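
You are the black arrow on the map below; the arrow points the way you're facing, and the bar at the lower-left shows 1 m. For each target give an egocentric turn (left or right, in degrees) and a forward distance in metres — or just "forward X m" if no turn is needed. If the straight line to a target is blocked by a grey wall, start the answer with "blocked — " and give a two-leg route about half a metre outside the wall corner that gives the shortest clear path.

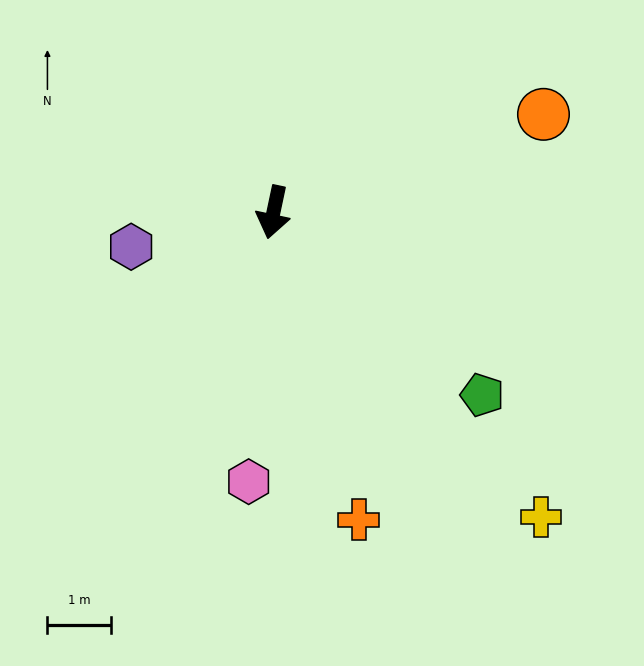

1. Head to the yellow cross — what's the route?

turn left 53°, forward 6.4 m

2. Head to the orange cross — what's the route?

turn left 27°, forward 5.0 m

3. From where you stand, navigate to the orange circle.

turn left 122°, forward 4.5 m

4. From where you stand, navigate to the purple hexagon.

turn right 64°, forward 2.3 m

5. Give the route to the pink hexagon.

turn left 7°, forward 4.3 m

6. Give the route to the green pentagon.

turn left 61°, forward 4.4 m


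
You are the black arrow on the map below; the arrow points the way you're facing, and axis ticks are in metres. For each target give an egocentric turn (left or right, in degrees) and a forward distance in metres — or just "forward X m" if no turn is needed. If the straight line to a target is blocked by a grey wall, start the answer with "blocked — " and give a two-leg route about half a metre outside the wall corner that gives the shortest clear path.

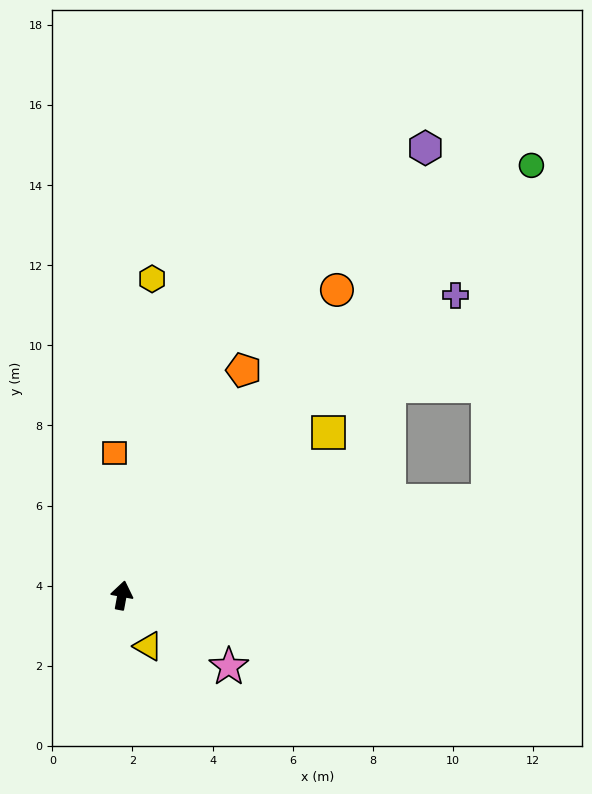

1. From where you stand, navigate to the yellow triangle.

turn right 142°, forward 1.4 m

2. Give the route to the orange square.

turn left 14°, forward 3.6 m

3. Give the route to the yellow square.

turn right 41°, forward 6.6 m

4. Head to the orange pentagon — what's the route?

turn right 18°, forward 6.4 m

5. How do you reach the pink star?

turn right 113°, forward 3.2 m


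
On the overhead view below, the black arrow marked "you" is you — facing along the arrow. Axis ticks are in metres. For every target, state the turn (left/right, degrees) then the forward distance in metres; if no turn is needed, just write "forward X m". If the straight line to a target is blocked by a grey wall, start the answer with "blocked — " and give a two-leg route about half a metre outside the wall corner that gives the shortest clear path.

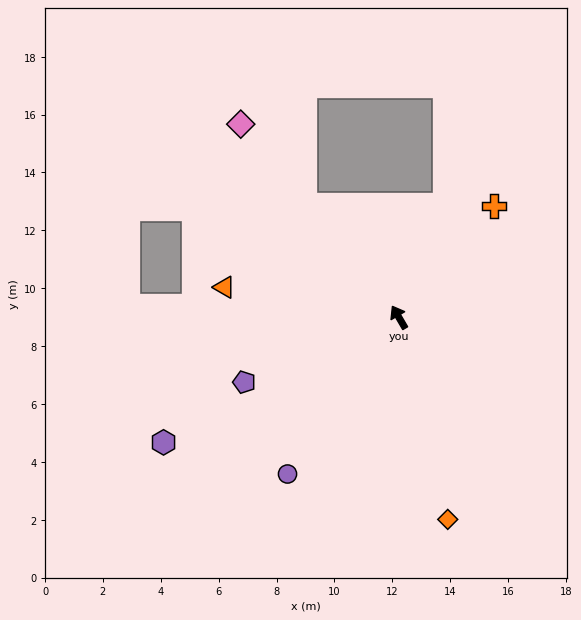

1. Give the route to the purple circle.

turn left 114°, forward 6.6 m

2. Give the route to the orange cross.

turn right 71°, forward 5.1 m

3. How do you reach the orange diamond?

turn left 163°, forward 7.2 m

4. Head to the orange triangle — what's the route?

turn left 50°, forward 6.1 m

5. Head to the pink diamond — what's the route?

turn left 9°, forward 8.6 m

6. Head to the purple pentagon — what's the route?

turn left 82°, forward 5.8 m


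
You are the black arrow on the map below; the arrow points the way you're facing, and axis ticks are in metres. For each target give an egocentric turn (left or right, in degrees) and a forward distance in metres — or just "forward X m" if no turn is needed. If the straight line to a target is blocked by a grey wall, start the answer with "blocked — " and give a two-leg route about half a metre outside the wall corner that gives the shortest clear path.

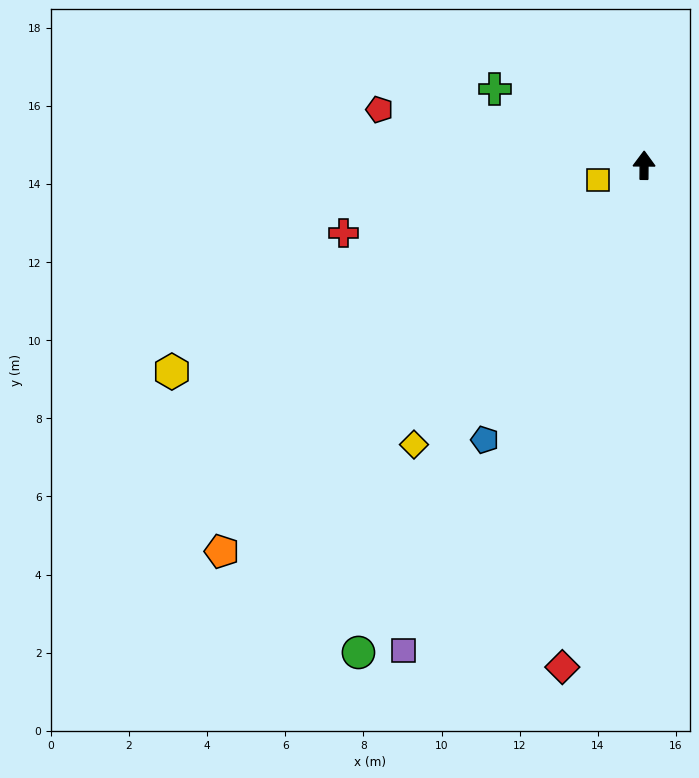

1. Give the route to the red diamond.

turn left 171°, forward 13.0 m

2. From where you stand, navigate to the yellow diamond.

turn left 141°, forward 9.3 m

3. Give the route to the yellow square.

turn left 108°, forward 1.2 m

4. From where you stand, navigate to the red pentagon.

turn left 79°, forward 6.9 m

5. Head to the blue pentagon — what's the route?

turn left 150°, forward 8.1 m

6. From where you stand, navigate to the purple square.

turn left 154°, forward 13.9 m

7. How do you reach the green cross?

turn left 63°, forward 4.3 m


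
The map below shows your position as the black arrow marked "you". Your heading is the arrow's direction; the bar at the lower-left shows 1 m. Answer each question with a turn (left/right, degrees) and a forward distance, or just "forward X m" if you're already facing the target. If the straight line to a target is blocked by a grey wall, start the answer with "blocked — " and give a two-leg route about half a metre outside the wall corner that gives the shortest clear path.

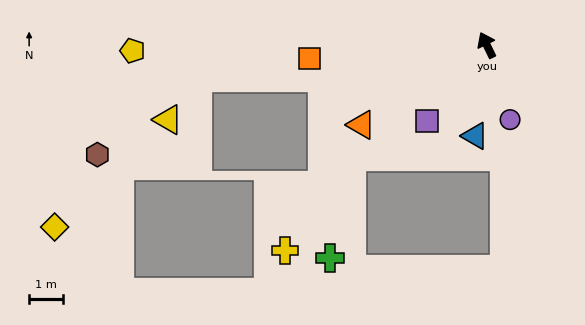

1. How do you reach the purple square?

turn left 116°, forward 2.9 m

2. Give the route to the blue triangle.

turn left 147°, forward 2.7 m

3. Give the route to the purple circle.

turn left 171°, forward 2.3 m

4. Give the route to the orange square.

turn left 68°, forward 5.3 m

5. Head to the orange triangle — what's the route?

turn left 97°, forward 4.5 m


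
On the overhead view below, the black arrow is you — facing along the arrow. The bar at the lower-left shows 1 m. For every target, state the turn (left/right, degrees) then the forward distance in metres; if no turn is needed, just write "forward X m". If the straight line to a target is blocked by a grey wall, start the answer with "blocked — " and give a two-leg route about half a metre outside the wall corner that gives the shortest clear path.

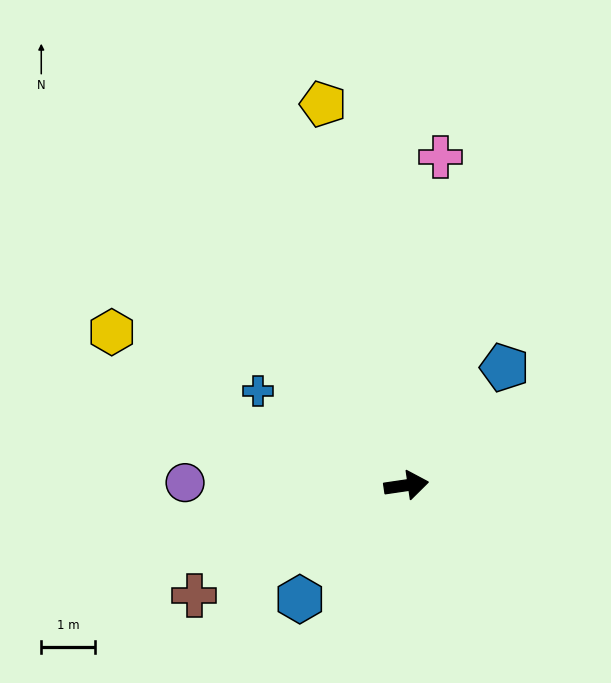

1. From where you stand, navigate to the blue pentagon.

turn left 42°, forward 2.9 m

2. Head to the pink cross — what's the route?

turn left 76°, forward 6.2 m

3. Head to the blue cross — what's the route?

turn left 139°, forward 3.3 m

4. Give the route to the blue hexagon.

turn right 141°, forward 2.9 m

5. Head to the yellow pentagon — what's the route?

turn left 94°, forward 7.3 m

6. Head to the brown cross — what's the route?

turn right 161°, forward 4.5 m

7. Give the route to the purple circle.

turn left 171°, forward 4.2 m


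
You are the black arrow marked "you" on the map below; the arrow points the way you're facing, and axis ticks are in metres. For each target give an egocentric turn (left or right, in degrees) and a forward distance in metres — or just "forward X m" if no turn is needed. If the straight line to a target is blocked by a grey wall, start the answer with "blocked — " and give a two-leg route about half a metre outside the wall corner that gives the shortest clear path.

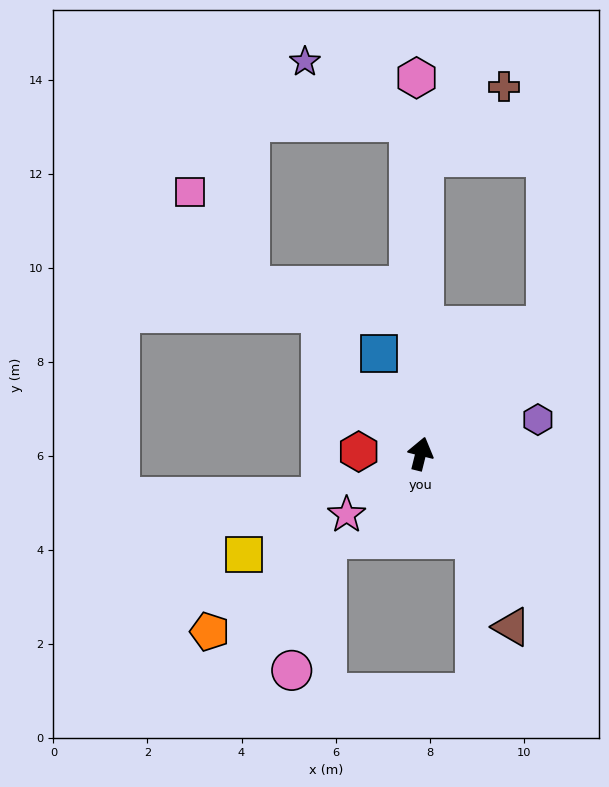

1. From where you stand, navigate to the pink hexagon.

turn left 15°, forward 8.0 m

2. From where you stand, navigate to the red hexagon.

turn left 102°, forward 1.3 m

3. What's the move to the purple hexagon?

turn right 60°, forward 2.6 m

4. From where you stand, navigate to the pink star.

turn left 143°, forward 2.0 m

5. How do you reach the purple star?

blocked — turn left 16°, forward 7.1 m, then turn left 58°, forward 2.6 m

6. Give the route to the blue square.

turn left 37°, forward 2.3 m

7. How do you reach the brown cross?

blocked — turn left 13°, forward 6.3 m, then turn right 48°, forward 2.3 m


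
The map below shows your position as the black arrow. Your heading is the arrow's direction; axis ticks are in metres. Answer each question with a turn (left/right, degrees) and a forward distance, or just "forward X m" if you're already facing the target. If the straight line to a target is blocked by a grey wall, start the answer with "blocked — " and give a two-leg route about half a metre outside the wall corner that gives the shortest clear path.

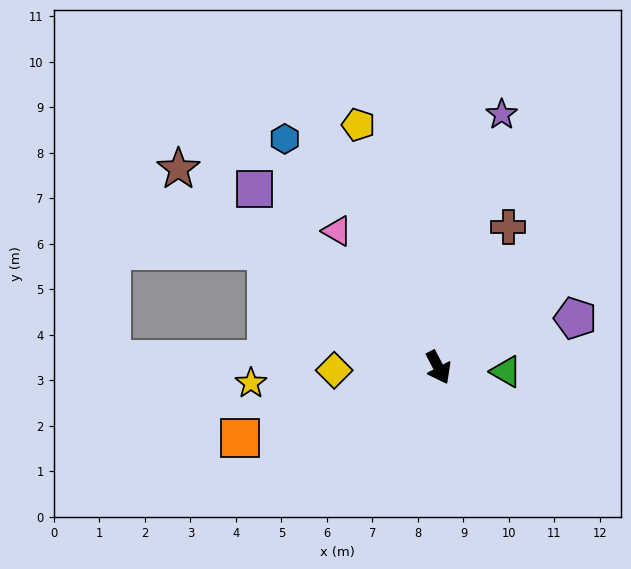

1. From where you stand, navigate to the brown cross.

turn left 126°, forward 3.4 m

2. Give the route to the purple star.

turn left 138°, forward 5.7 m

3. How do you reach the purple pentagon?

turn left 82°, forward 3.2 m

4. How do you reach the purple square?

turn right 162°, forward 5.6 m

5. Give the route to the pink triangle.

turn right 171°, forward 3.7 m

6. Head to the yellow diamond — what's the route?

turn right 116°, forward 2.3 m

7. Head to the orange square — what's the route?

turn right 98°, forward 4.6 m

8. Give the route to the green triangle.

turn left 59°, forward 1.5 m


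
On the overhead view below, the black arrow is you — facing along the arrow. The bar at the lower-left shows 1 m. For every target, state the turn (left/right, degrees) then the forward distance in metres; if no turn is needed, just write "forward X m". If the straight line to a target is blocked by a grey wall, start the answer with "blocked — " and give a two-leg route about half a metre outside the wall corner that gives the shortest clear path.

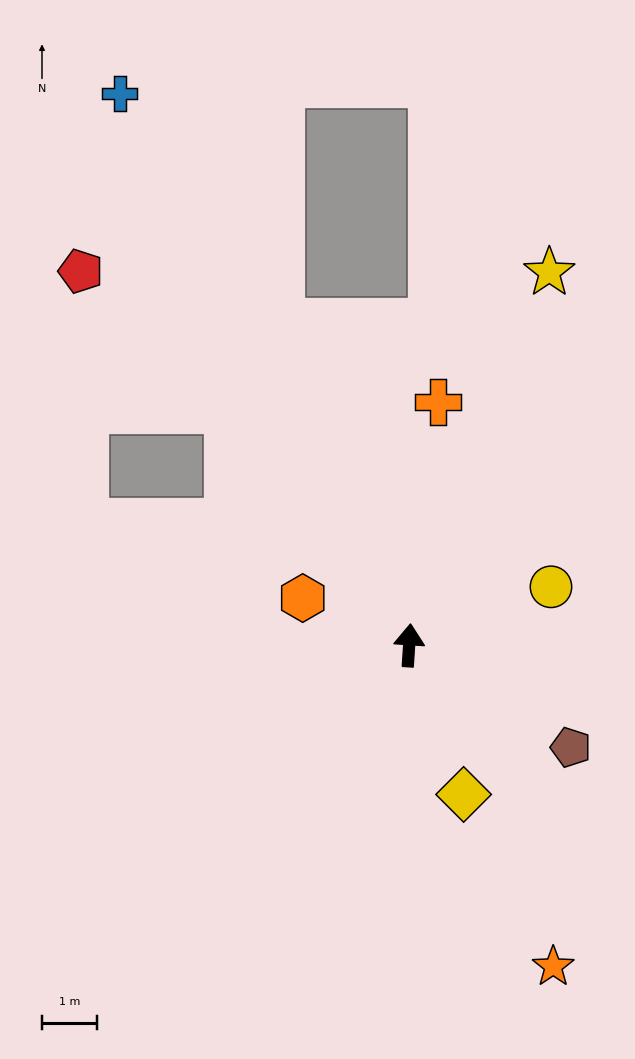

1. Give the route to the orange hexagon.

turn left 70°, forward 2.1 m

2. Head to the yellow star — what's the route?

turn right 17°, forward 7.2 m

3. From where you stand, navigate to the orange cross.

turn right 3°, forward 4.4 m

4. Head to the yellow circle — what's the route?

turn right 64°, forward 2.8 m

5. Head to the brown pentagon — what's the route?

turn right 119°, forward 3.5 m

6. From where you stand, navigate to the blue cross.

turn left 31°, forward 11.3 m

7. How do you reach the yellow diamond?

turn right 156°, forward 2.9 m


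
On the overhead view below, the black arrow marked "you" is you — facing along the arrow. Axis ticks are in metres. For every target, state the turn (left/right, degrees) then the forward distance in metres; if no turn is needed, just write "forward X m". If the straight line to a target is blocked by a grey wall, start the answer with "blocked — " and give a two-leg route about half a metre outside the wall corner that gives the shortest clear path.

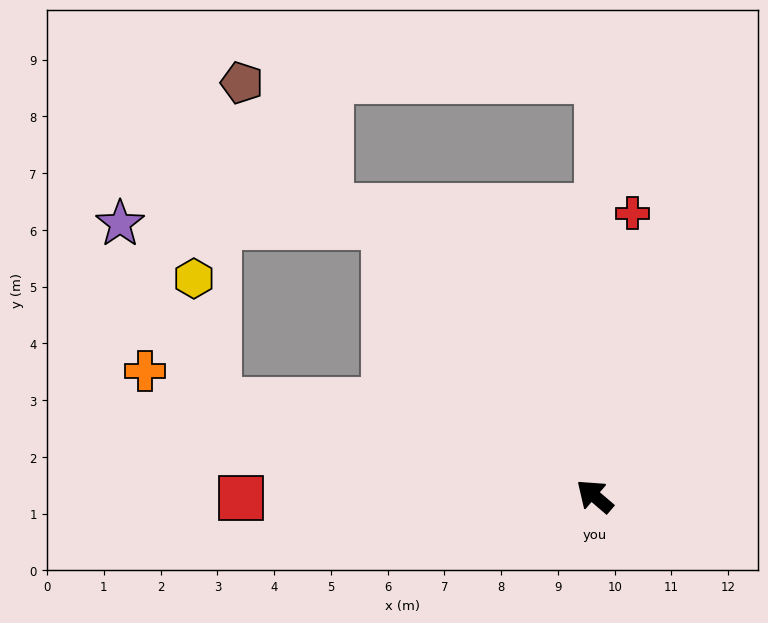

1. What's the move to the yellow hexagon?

blocked — turn left 26°, forward 6.8 m, then turn right 65°, forward 2.2 m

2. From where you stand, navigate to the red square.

turn left 41°, forward 6.2 m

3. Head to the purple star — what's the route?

blocked — turn left 26°, forward 6.8 m, then turn right 47°, forward 3.6 m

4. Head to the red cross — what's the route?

turn right 57°, forward 5.0 m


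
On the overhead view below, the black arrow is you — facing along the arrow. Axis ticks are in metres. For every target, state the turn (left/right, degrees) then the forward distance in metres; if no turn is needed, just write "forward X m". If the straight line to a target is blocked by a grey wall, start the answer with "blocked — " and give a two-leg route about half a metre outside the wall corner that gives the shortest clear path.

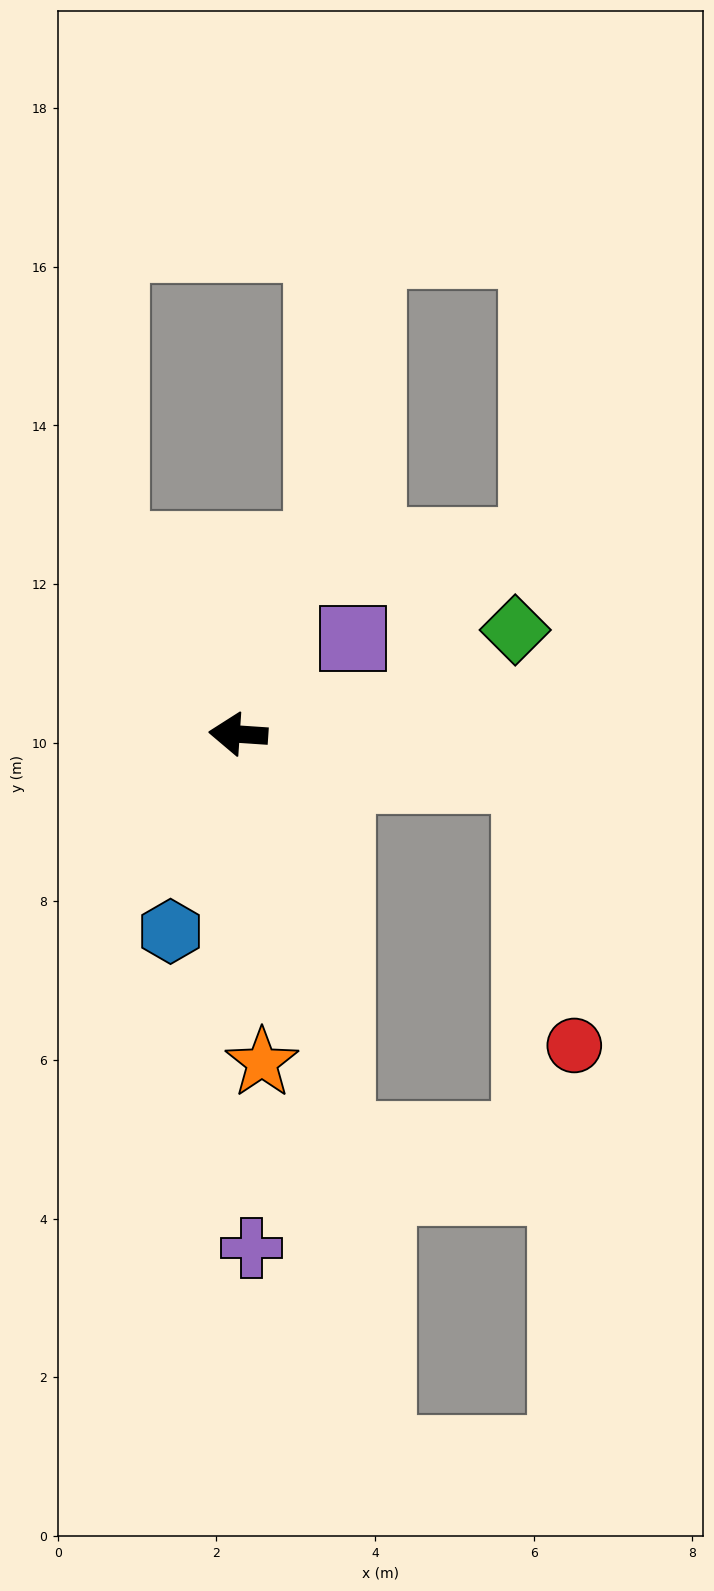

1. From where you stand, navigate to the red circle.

blocked — turn left 175°, forward 3.7 m, then turn right 71°, forward 3.4 m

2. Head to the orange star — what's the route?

turn left 98°, forward 4.2 m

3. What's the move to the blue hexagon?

turn left 75°, forward 2.6 m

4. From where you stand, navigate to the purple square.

turn right 136°, forward 1.9 m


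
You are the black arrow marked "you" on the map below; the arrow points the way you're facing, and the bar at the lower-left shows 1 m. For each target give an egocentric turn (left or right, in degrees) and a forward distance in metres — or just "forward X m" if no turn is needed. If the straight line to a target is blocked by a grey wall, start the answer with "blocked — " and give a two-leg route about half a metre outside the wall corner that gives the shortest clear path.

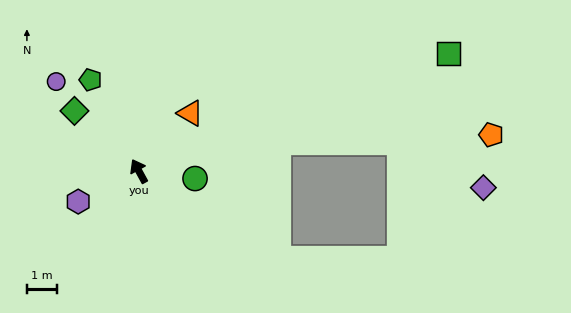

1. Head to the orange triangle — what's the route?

turn right 70°, forward 2.6 m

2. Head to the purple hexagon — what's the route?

turn left 88°, forward 2.3 m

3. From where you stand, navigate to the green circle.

turn right 126°, forward 1.9 m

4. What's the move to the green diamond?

turn left 18°, forward 3.0 m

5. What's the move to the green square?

turn right 98°, forward 11.1 m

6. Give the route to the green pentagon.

forward 3.5 m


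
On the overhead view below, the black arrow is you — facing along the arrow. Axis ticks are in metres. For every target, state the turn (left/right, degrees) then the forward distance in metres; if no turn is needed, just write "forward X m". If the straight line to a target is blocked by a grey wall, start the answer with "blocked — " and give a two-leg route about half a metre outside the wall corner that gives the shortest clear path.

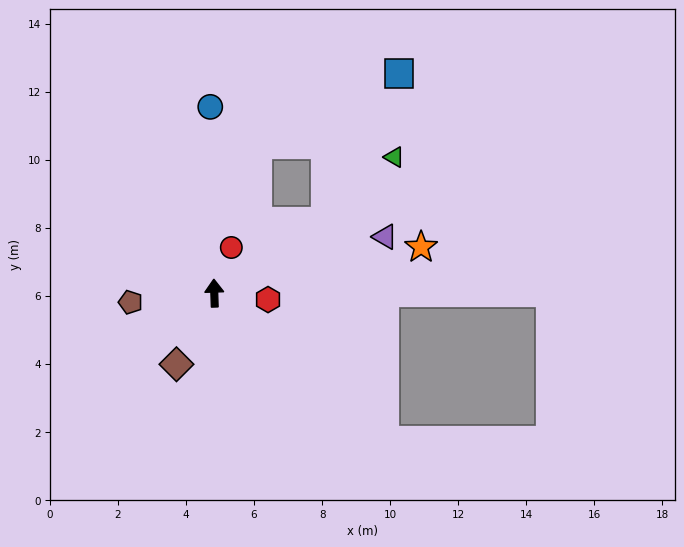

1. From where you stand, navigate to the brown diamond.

turn left 150°, forward 2.4 m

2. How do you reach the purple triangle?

turn right 74°, forward 5.3 m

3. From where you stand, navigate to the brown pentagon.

turn left 94°, forward 2.5 m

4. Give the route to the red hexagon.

turn right 99°, forward 1.6 m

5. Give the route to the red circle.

turn right 22°, forward 1.4 m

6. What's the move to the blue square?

blocked — turn right 59°, forward 3.9 m, then turn left 31°, forward 4.8 m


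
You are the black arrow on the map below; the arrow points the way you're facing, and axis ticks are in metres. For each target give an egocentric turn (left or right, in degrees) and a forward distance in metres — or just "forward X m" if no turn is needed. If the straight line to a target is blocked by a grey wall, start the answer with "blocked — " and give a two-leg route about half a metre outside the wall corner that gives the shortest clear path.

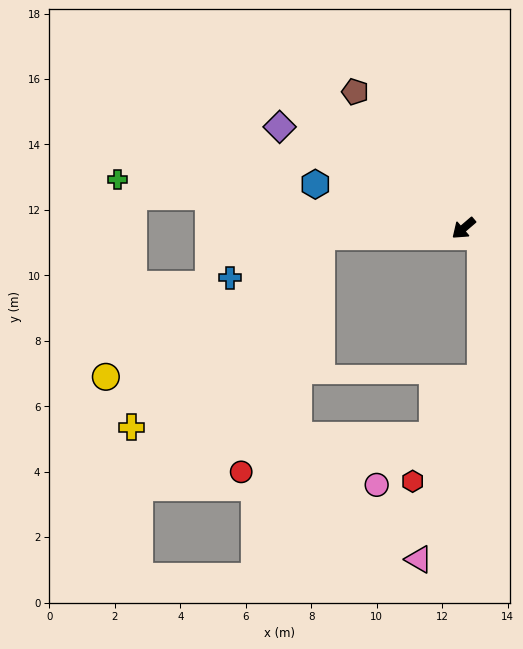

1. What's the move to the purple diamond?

turn right 69°, forward 6.4 m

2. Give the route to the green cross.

turn right 49°, forward 10.7 m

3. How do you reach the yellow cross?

blocked — turn right 37°, forward 4.3 m, then turn left 41°, forward 8.2 m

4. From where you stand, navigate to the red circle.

blocked — turn right 37°, forward 4.3 m, then turn left 67°, forward 7.6 m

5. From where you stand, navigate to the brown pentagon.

turn right 92°, forward 5.3 m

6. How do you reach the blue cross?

blocked — turn right 37°, forward 4.3 m, then turn left 21°, forward 3.1 m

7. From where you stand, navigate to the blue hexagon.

turn right 57°, forward 4.7 m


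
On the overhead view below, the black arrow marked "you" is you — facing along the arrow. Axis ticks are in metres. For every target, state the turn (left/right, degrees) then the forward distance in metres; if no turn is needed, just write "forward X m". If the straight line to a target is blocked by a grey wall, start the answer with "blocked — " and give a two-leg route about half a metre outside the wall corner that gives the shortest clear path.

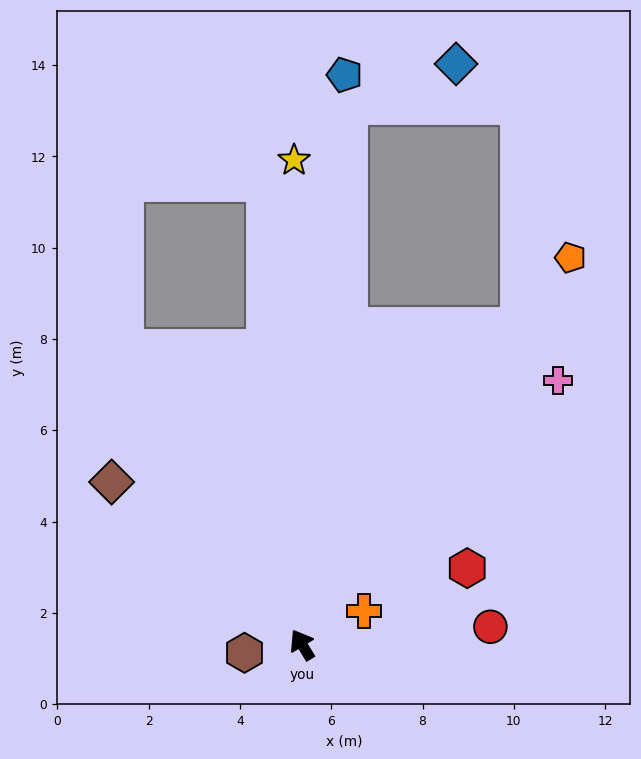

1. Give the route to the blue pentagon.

turn right 36°, forward 12.5 m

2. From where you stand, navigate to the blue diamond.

blocked — turn right 36°, forward 11.9 m, then turn right 64°, forward 2.5 m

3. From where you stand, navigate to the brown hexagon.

turn left 67°, forward 1.3 m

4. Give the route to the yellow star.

turn right 30°, forward 10.6 m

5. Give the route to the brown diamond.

turn left 18°, forward 5.5 m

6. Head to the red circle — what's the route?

turn right 116°, forward 4.1 m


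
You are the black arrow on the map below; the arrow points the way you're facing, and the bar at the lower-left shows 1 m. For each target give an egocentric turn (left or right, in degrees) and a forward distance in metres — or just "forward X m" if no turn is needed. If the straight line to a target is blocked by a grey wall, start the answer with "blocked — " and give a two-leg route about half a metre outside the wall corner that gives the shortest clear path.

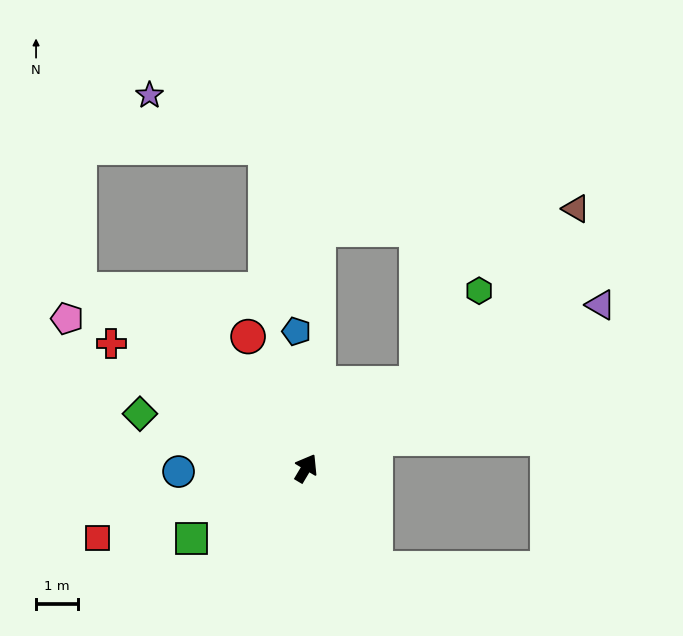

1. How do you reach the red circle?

turn left 55°, forward 3.4 m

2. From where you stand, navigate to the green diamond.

turn left 103°, forward 4.1 m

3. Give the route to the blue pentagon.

turn left 35°, forward 3.2 m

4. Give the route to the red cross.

turn left 88°, forward 5.4 m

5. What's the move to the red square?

turn left 139°, forward 5.2 m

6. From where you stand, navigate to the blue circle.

turn left 122°, forward 3.0 m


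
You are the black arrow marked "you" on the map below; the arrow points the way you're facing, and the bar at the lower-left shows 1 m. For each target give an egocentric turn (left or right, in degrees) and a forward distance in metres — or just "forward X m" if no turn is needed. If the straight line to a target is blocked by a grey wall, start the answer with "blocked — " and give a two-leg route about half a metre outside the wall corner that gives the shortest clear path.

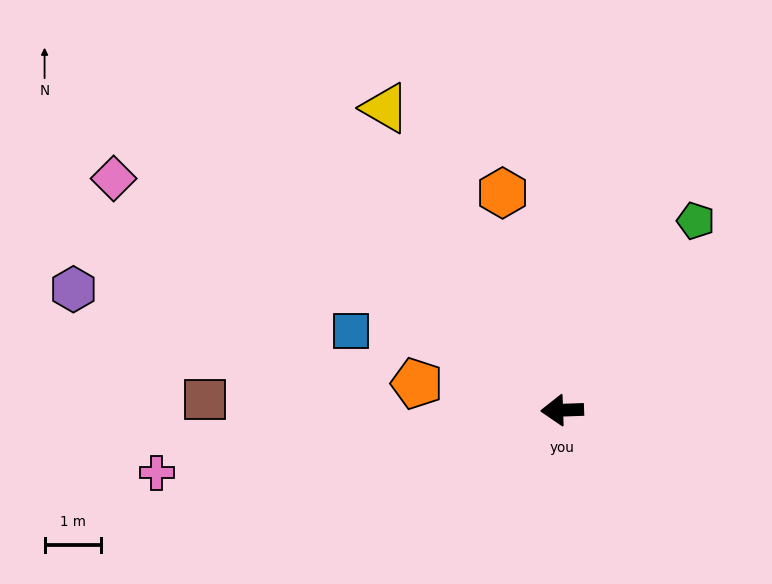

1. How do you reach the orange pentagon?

turn right 12°, forward 2.6 m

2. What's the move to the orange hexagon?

turn right 77°, forward 4.0 m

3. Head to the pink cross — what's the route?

turn left 7°, forward 7.3 m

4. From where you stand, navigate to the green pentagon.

turn right 127°, forward 4.1 m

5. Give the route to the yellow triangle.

turn right 62°, forward 6.2 m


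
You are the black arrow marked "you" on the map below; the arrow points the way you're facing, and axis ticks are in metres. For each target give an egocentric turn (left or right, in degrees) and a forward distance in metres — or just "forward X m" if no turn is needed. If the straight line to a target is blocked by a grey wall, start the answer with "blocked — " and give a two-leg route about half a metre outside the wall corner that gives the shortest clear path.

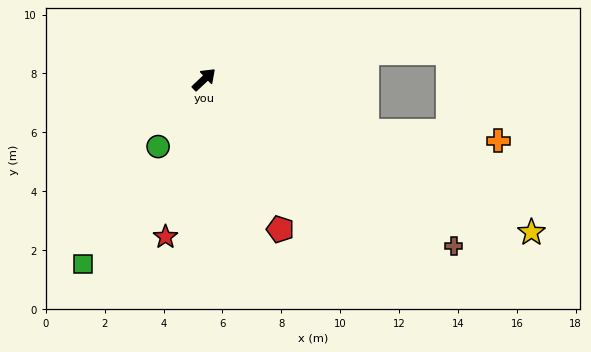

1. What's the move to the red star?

turn right 147°, forward 5.5 m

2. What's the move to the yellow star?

turn right 68°, forward 12.3 m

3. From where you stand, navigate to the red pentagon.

turn right 106°, forward 5.7 m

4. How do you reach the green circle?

turn right 168°, forward 2.8 m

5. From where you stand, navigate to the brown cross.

turn right 77°, forward 10.2 m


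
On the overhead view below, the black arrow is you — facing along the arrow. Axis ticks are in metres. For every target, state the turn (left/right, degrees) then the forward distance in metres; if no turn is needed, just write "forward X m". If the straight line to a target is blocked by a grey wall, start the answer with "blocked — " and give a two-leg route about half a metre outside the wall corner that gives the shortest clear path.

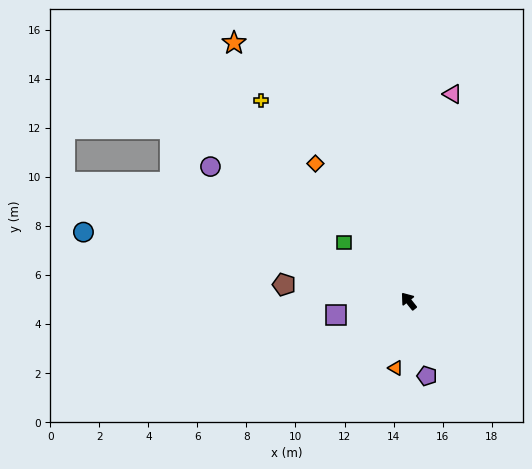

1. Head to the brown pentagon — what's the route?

turn left 44°, forward 5.1 m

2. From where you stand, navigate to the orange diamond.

turn right 4°, forward 6.8 m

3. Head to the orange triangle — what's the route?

turn left 130°, forward 2.8 m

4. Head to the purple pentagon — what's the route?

turn left 155°, forward 3.1 m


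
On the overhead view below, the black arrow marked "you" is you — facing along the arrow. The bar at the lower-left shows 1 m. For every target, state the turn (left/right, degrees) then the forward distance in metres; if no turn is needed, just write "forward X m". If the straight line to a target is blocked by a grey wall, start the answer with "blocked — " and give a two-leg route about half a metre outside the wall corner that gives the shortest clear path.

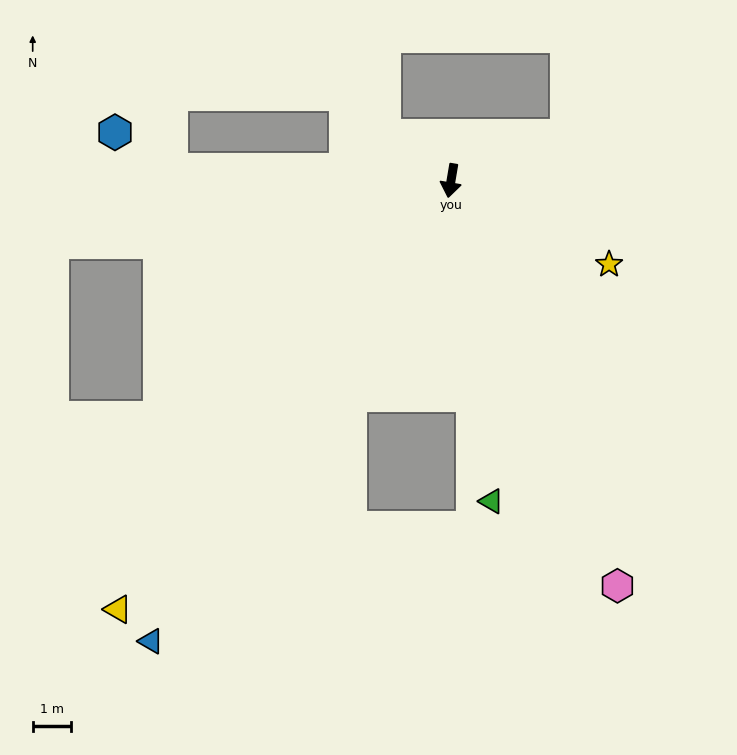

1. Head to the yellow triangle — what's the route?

turn right 28°, forward 14.3 m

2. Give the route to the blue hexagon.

blocked — turn right 83°, forward 7.4 m, then turn right 30°, forward 1.8 m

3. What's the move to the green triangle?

turn left 17°, forward 8.5 m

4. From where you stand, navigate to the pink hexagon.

turn left 32°, forward 11.6 m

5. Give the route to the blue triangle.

turn right 24°, forward 14.5 m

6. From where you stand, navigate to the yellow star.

turn left 72°, forward 4.7 m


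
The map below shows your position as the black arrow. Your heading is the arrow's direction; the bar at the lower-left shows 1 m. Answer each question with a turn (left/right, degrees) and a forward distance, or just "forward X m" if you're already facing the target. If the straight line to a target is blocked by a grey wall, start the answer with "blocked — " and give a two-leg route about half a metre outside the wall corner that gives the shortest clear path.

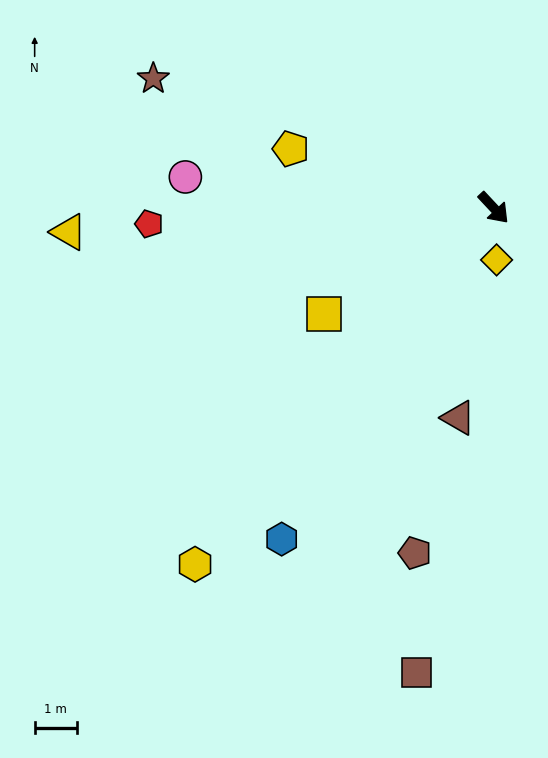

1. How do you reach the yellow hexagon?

turn right 83°, forward 11.1 m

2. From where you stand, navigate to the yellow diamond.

turn right 40°, forward 1.2 m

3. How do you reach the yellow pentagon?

turn right 149°, forward 5.0 m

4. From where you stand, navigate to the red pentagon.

turn right 130°, forward 8.2 m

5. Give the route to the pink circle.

turn right 139°, forward 7.4 m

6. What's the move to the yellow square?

turn right 101°, forward 4.8 m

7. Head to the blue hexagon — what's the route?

turn right 76°, forward 9.4 m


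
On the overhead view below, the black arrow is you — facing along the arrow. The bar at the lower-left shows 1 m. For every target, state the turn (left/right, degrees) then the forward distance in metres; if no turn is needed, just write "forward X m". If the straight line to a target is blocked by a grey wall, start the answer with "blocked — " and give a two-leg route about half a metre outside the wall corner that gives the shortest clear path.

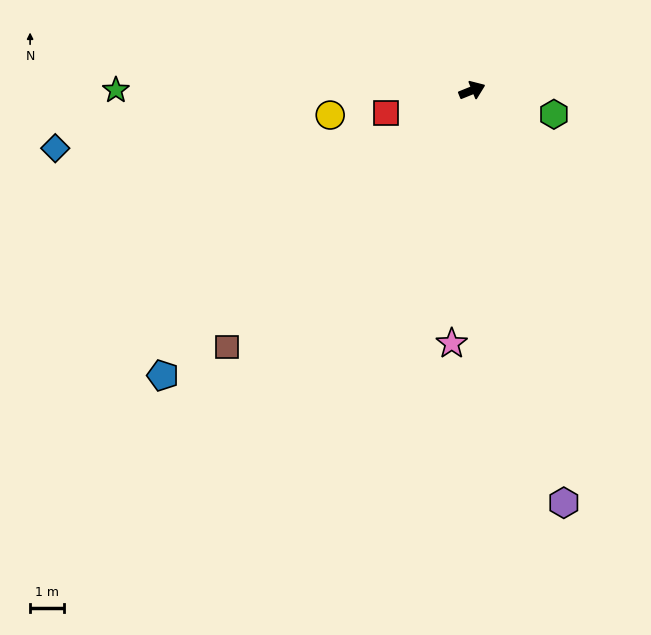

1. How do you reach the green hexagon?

turn right 38°, forward 2.5 m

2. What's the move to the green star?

turn left 158°, forward 10.6 m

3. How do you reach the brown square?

turn right 156°, forward 10.6 m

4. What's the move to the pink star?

turn right 117°, forward 7.6 m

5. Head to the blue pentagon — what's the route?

turn right 159°, forward 12.5 m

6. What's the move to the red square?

turn left 173°, forward 2.7 m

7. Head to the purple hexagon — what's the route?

turn right 99°, forward 12.6 m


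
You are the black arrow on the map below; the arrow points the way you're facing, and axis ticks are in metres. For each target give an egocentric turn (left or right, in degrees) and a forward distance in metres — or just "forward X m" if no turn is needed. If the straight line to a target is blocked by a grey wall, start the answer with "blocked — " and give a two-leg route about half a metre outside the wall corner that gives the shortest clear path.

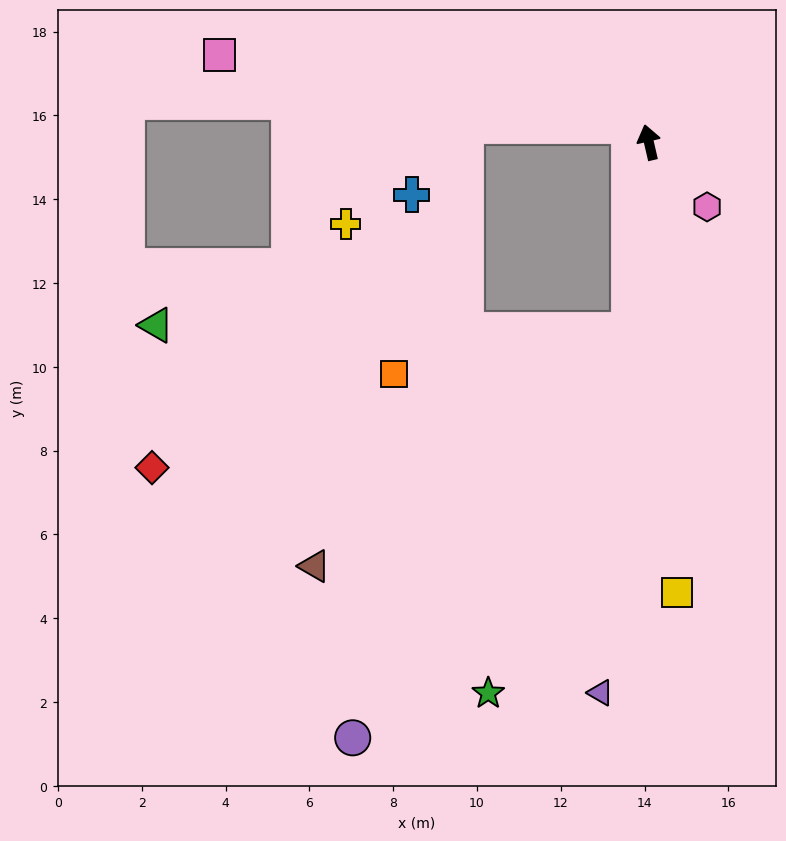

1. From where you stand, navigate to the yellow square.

turn left 171°, forward 10.8 m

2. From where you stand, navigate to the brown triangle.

blocked — turn left 161°, forward 4.5 m, then turn right 47°, forward 9.4 m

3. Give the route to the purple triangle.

turn left 162°, forward 13.2 m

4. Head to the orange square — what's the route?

blocked — turn left 161°, forward 4.5 m, then turn right 73°, forward 5.7 m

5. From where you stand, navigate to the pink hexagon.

turn right 151°, forward 2.1 m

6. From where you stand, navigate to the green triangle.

blocked — turn left 161°, forward 4.5 m, then turn right 85°, forward 11.3 m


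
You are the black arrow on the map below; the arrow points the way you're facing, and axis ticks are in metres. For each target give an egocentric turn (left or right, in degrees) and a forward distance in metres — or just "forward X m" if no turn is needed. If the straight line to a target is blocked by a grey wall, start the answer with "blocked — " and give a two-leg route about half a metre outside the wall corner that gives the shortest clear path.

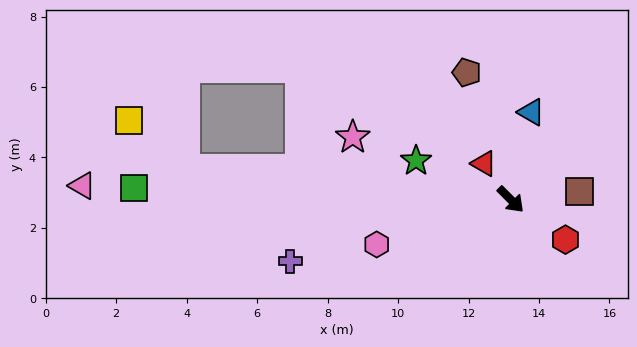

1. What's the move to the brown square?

turn left 51°, forward 2.0 m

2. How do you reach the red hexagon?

turn left 9°, forward 1.9 m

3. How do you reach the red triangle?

turn left 172°, forward 1.3 m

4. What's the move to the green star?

turn right 157°, forward 2.9 m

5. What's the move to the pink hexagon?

turn right 117°, forward 4.0 m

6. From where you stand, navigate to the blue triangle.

turn left 122°, forward 2.5 m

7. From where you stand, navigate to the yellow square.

blocked — turn right 140°, forward 9.3 m, then turn right 36°, forward 2.1 m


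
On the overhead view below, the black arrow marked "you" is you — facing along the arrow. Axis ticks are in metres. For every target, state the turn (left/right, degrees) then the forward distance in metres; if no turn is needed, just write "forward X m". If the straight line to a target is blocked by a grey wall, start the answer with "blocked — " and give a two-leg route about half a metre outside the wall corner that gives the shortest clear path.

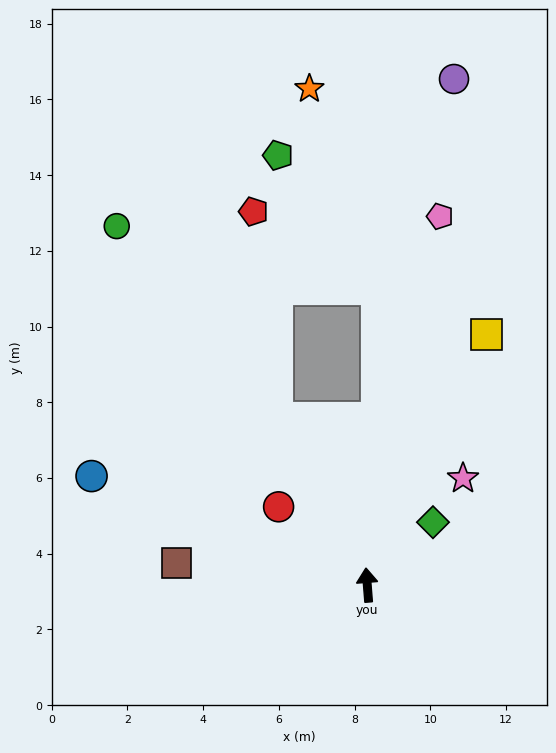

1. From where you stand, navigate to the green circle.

turn left 30°, forward 11.6 m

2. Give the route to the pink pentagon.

turn right 16°, forward 9.9 m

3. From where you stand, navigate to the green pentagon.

blocked — turn left 24°, forward 5.0 m, then turn right 29°, forward 6.9 m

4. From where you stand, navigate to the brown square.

turn left 79°, forward 5.1 m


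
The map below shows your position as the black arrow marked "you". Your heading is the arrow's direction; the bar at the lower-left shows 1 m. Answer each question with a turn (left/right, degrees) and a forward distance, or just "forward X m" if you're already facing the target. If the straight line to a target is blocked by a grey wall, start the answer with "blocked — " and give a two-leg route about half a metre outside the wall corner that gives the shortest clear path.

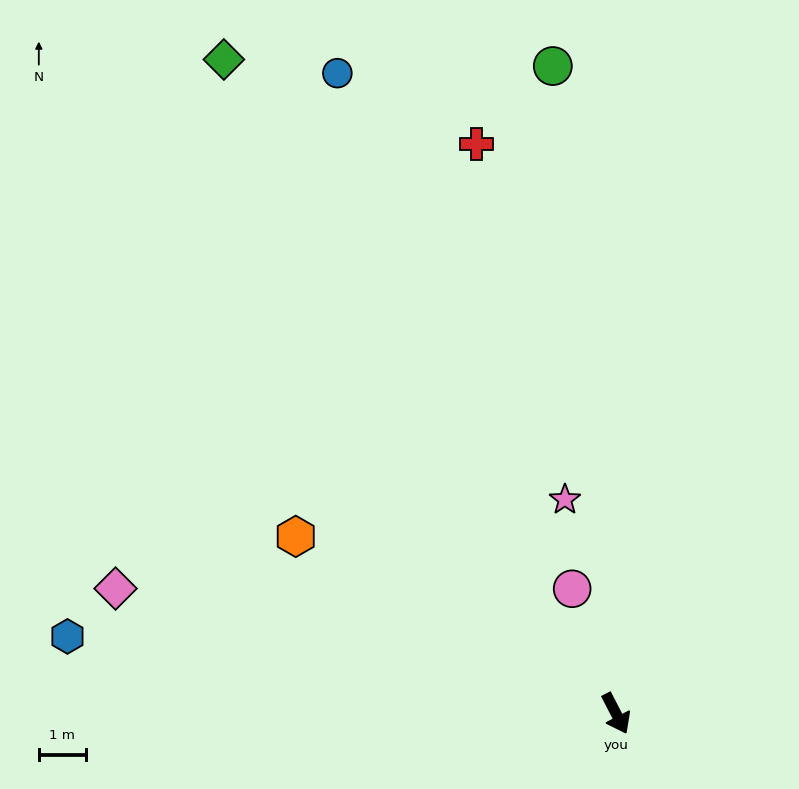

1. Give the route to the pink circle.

turn left 172°, forward 2.8 m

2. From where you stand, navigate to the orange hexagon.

turn right 146°, forward 7.8 m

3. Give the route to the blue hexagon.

turn right 125°, forward 11.8 m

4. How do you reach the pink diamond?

turn right 131°, forward 11.0 m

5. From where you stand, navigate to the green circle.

turn left 158°, forward 13.9 m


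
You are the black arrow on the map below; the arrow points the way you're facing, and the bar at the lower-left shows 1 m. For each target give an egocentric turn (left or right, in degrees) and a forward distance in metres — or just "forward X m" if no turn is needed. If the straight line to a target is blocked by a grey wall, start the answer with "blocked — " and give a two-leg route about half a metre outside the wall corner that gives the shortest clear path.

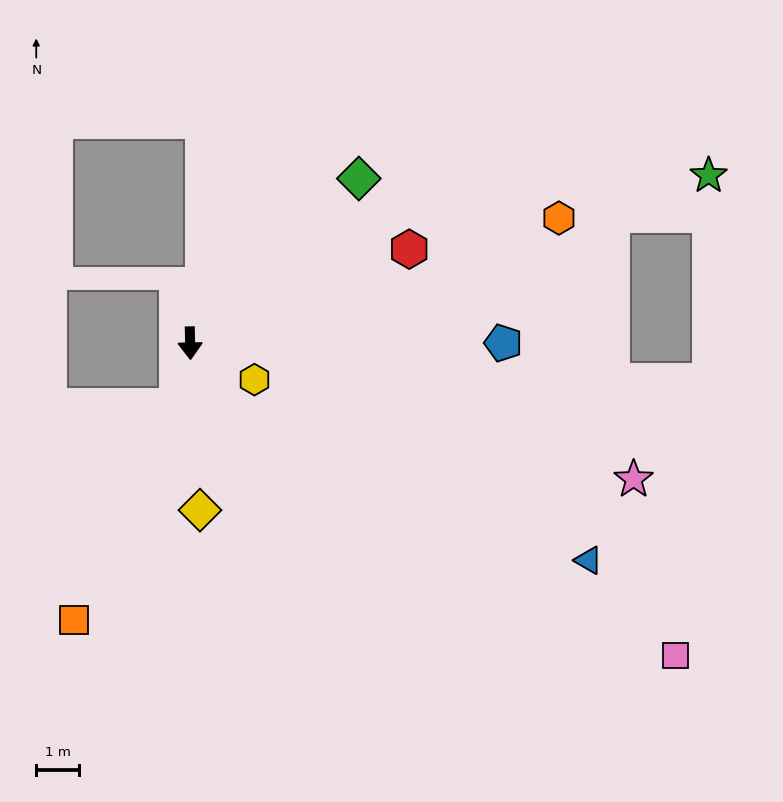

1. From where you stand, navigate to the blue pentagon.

turn left 89°, forward 7.4 m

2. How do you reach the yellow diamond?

turn left 2°, forward 3.9 m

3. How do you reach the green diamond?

turn left 133°, forward 5.6 m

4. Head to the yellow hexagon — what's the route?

turn left 59°, forward 1.7 m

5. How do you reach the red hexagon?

turn left 112°, forward 5.6 m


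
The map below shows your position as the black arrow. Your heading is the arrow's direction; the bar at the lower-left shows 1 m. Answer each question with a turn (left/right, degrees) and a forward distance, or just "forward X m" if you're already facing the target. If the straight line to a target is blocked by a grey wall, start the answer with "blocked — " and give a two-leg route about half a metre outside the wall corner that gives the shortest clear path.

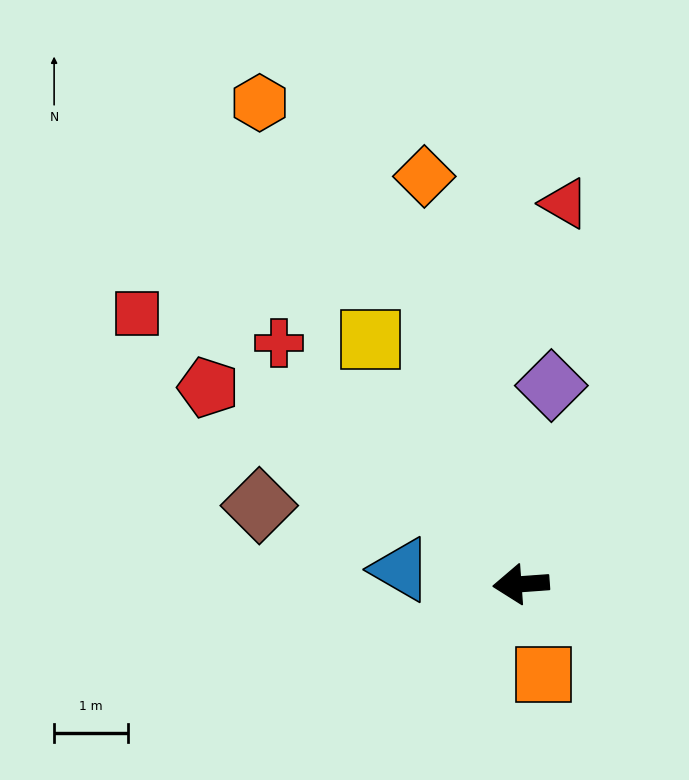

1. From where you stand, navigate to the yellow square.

turn right 63°, forward 3.9 m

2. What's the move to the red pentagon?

turn right 36°, forward 5.0 m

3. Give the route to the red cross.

turn right 49°, forward 4.6 m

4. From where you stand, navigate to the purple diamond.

turn right 103°, forward 2.7 m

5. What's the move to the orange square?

turn left 100°, forward 1.3 m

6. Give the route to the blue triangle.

turn right 11°, forward 1.6 m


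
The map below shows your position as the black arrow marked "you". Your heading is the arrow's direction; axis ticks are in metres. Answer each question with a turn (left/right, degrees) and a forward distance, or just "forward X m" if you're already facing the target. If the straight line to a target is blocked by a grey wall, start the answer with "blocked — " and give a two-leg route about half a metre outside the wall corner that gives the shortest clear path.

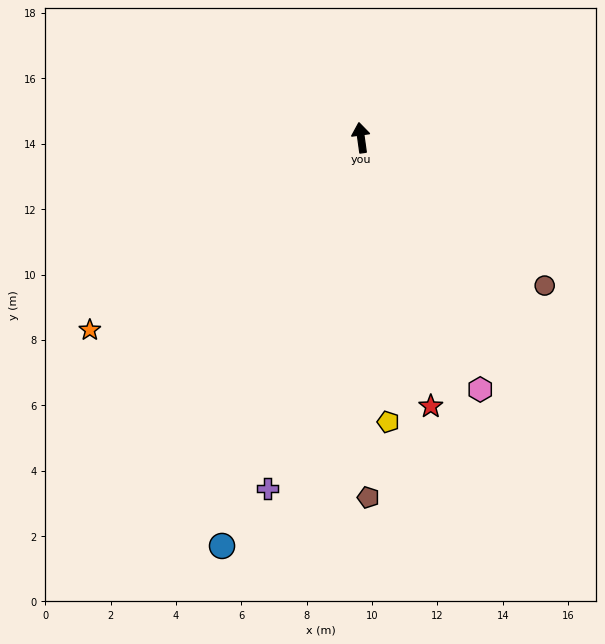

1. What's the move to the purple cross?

turn left 157°, forward 11.1 m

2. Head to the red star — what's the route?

turn right 173°, forward 8.5 m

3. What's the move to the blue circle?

turn left 153°, forward 13.2 m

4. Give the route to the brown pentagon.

turn left 173°, forward 11.0 m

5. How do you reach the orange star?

turn left 117°, forward 10.2 m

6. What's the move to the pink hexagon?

turn right 163°, forward 8.5 m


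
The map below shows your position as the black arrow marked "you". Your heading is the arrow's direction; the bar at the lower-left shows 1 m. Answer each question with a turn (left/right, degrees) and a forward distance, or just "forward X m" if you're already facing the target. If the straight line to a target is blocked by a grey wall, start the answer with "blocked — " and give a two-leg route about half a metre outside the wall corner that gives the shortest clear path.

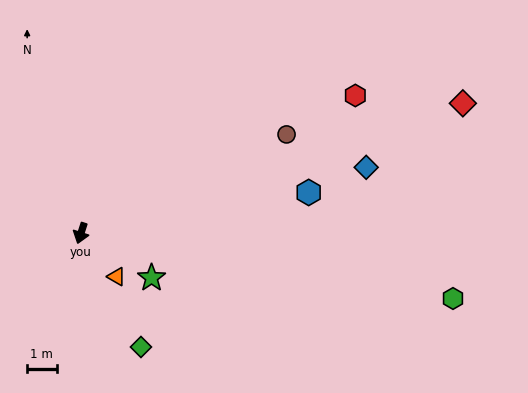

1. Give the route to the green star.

turn left 76°, forward 2.8 m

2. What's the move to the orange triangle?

turn left 57°, forward 1.9 m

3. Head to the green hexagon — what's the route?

turn left 98°, forward 12.8 m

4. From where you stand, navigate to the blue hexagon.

turn left 118°, forward 7.9 m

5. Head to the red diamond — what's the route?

turn left 127°, forward 13.7 m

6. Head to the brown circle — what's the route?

turn left 133°, forward 7.7 m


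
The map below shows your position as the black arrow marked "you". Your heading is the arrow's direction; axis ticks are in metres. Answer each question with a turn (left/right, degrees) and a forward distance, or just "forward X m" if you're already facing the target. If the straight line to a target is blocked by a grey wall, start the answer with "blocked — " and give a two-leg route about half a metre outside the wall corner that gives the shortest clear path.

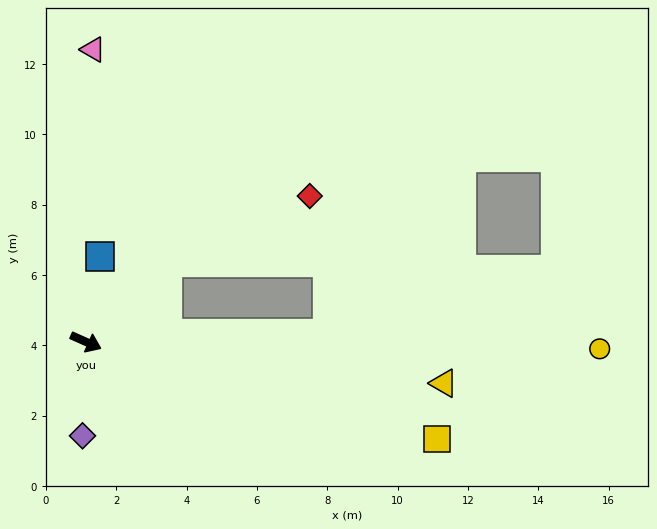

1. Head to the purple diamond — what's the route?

turn right 68°, forward 2.7 m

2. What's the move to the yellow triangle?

turn left 17°, forward 10.2 m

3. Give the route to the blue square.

turn left 105°, forward 2.5 m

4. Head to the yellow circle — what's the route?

turn left 23°, forward 14.6 m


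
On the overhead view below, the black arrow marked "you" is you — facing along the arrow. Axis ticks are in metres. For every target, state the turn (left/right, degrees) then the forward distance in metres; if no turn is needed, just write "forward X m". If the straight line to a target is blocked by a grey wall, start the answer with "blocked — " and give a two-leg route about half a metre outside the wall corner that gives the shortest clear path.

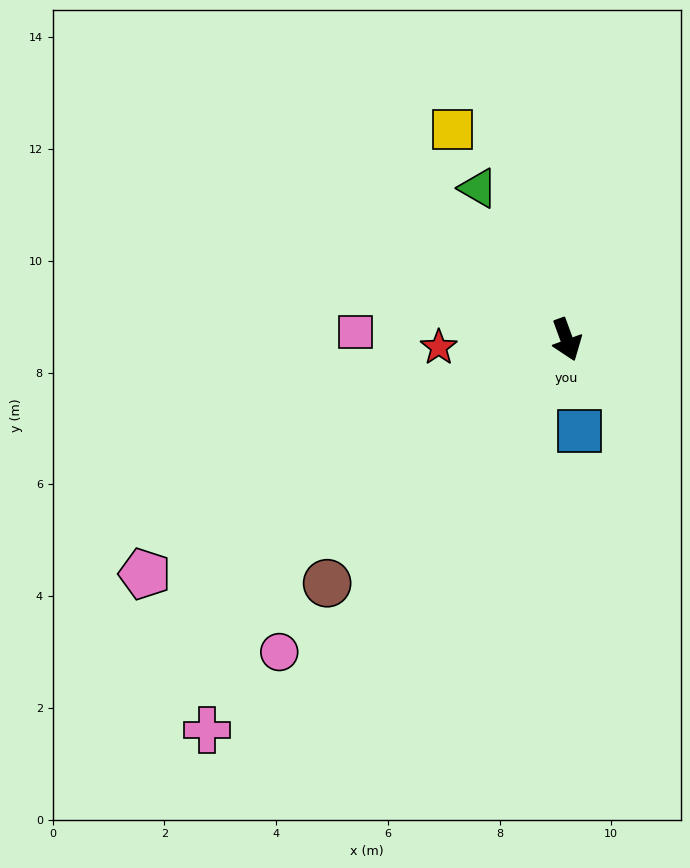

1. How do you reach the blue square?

turn right 12°, forward 1.7 m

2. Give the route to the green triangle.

turn right 170°, forward 3.1 m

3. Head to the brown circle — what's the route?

turn right 65°, forward 6.1 m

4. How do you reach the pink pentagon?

turn right 81°, forward 8.6 m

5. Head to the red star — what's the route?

turn right 107°, forward 2.3 m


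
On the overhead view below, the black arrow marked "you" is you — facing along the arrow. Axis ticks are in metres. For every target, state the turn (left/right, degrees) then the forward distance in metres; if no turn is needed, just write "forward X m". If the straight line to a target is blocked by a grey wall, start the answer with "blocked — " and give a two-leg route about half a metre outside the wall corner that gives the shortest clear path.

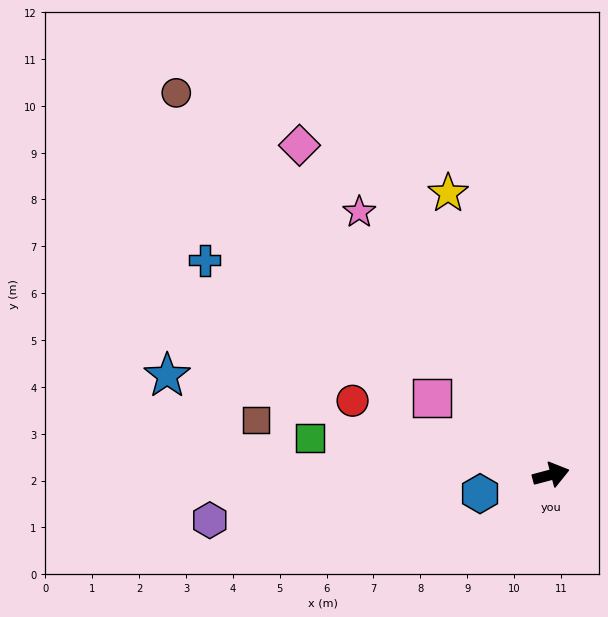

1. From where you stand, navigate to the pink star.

turn left 111°, forward 6.9 m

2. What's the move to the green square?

turn left 156°, forward 5.2 m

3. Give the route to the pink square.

turn left 132°, forward 3.0 m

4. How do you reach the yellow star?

turn left 95°, forward 6.4 m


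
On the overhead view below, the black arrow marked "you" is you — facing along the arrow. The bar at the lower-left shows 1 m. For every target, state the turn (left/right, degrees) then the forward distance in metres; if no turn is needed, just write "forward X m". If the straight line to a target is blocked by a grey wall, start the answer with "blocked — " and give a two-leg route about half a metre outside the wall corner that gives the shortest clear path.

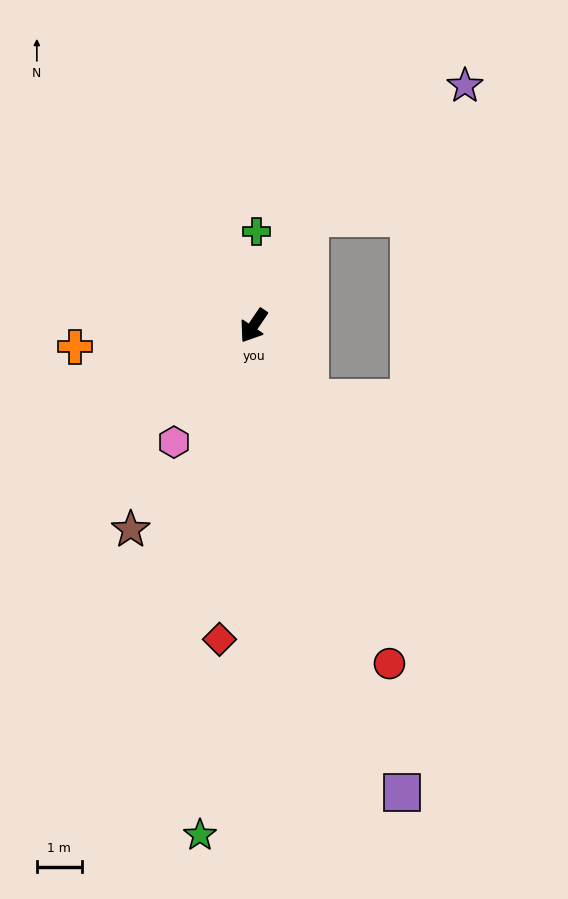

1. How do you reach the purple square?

turn left 52°, forward 10.9 m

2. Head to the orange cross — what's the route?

turn right 49°, forward 4.0 m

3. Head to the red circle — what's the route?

turn left 56°, forward 8.1 m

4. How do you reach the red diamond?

turn left 28°, forward 7.0 m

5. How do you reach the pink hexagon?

forward 3.1 m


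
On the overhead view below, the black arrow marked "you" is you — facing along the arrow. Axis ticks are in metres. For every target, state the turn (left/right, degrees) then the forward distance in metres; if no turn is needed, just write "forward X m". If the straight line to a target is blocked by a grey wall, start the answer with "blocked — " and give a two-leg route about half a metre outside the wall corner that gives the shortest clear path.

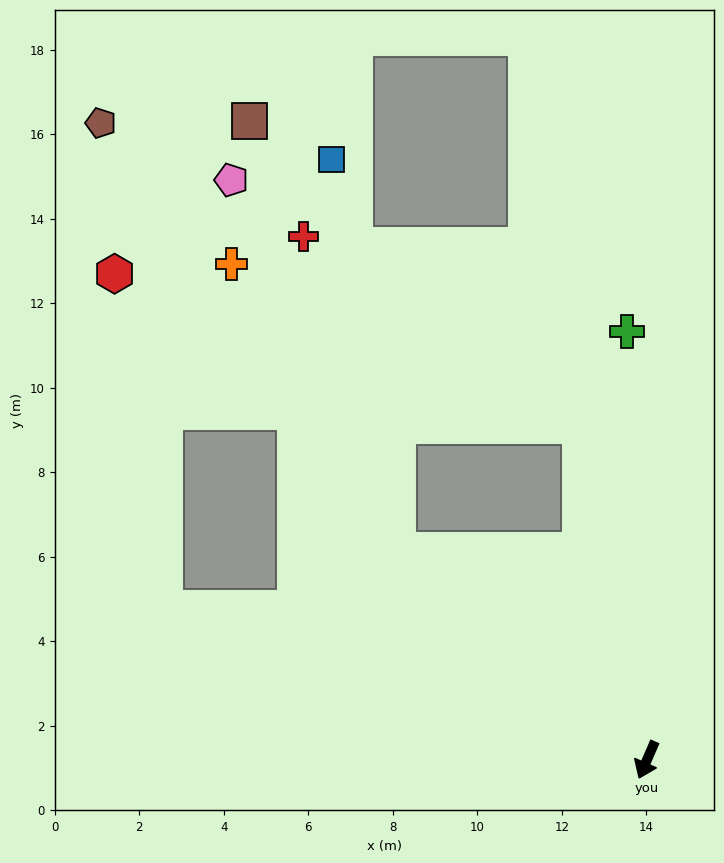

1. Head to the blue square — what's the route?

blocked — turn right 107°, forward 7.7 m, then turn right 40°, forward 9.4 m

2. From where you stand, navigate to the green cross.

turn right 154°, forward 10.2 m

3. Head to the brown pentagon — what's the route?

blocked — turn right 107°, forward 7.7 m, then turn right 15°, forward 12.3 m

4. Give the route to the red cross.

blocked — turn right 107°, forward 7.7 m, then turn right 33°, forward 7.8 m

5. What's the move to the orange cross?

blocked — turn right 107°, forward 7.7 m, then turn right 19°, forward 7.8 m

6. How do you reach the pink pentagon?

blocked — turn right 107°, forward 7.7 m, then turn right 25°, forward 9.6 m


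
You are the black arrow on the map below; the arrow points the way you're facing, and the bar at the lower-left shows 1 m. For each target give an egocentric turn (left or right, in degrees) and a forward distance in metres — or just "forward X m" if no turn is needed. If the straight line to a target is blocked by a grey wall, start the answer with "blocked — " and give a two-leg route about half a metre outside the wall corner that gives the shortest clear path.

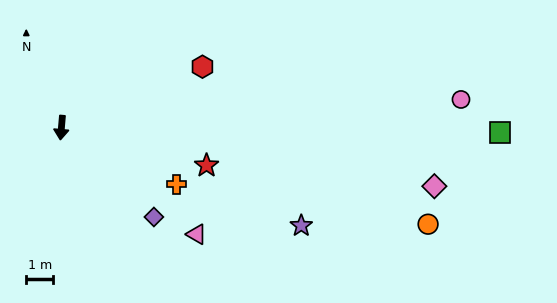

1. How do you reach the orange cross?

turn left 69°, forward 4.7 m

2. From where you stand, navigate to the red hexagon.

turn left 118°, forward 5.7 m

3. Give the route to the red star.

turn left 80°, forward 5.5 m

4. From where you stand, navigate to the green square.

turn left 94°, forward 16.2 m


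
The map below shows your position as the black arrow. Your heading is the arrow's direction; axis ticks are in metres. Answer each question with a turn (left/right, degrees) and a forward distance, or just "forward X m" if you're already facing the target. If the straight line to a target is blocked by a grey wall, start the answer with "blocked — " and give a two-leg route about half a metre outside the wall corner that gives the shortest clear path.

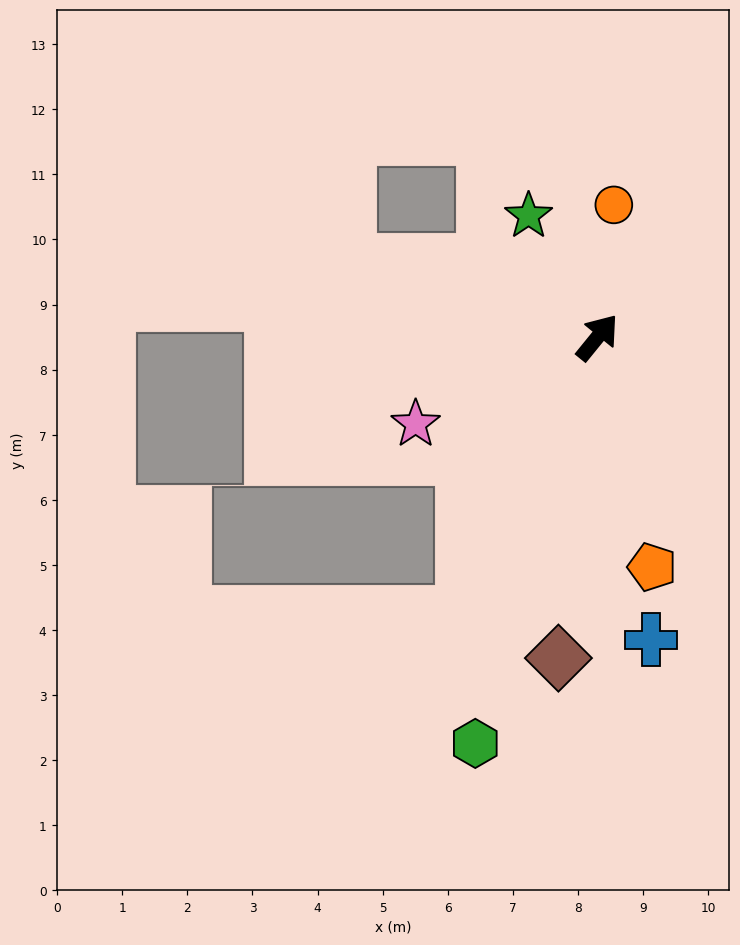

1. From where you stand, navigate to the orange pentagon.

turn right 128°, forward 3.6 m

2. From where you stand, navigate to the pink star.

turn left 155°, forward 3.1 m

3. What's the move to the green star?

turn left 69°, forward 2.1 m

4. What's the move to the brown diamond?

turn right 148°, forward 5.0 m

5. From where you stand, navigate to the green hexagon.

turn right 158°, forward 6.5 m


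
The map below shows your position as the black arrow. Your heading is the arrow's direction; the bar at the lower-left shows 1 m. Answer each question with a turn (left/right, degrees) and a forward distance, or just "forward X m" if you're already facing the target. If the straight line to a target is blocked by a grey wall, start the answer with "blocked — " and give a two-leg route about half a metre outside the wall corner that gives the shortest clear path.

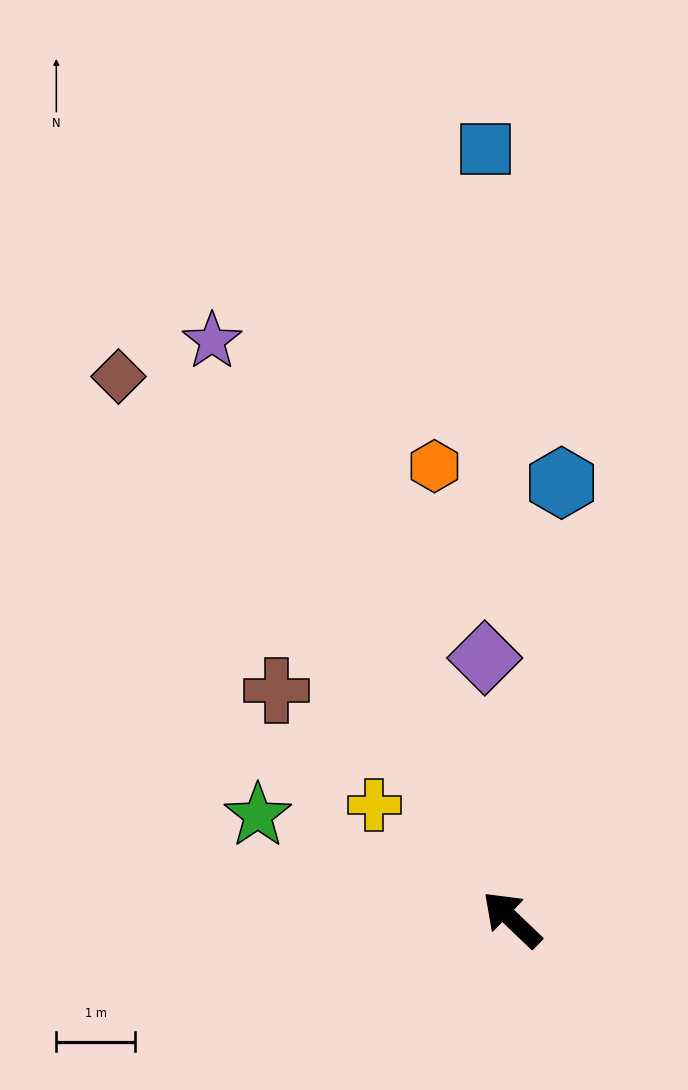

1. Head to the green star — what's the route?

turn left 21°, forward 3.5 m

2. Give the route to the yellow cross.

turn left 4°, forward 2.3 m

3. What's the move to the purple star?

turn right 19°, forward 8.3 m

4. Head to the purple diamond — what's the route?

turn right 40°, forward 3.3 m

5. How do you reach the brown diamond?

turn right 10°, forward 8.5 m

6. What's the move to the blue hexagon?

turn right 53°, forward 5.6 m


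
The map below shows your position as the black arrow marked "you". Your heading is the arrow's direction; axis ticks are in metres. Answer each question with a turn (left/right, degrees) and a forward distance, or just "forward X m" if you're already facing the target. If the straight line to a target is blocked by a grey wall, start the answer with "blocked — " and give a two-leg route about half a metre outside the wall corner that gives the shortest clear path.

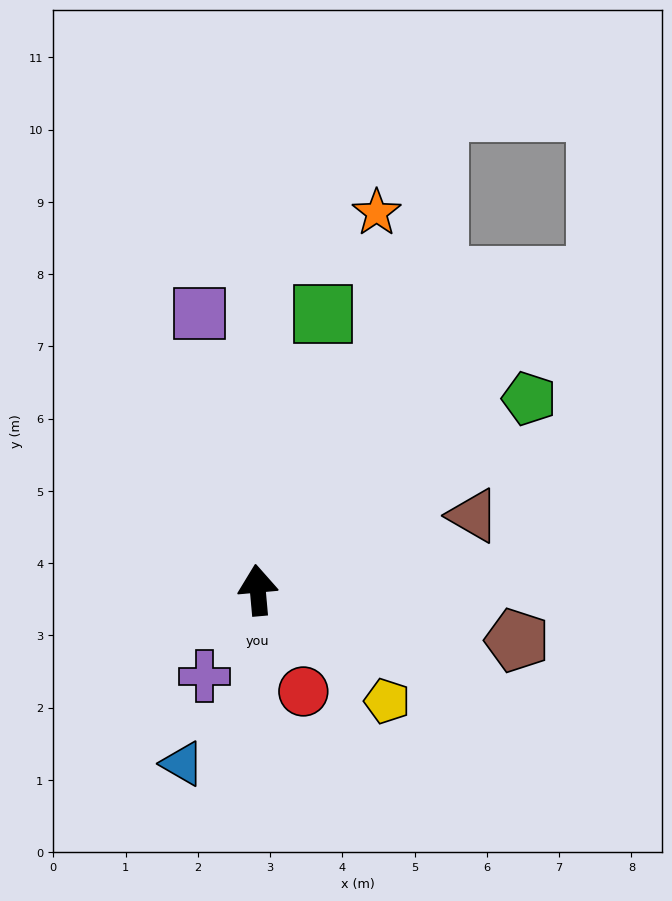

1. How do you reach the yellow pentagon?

turn right 136°, forward 2.4 m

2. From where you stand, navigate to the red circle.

turn right 161°, forward 1.5 m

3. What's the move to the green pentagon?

turn right 60°, forward 4.6 m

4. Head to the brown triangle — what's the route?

turn right 76°, forward 3.2 m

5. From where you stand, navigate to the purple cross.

turn left 143°, forward 1.4 m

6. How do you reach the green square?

turn right 18°, forward 3.9 m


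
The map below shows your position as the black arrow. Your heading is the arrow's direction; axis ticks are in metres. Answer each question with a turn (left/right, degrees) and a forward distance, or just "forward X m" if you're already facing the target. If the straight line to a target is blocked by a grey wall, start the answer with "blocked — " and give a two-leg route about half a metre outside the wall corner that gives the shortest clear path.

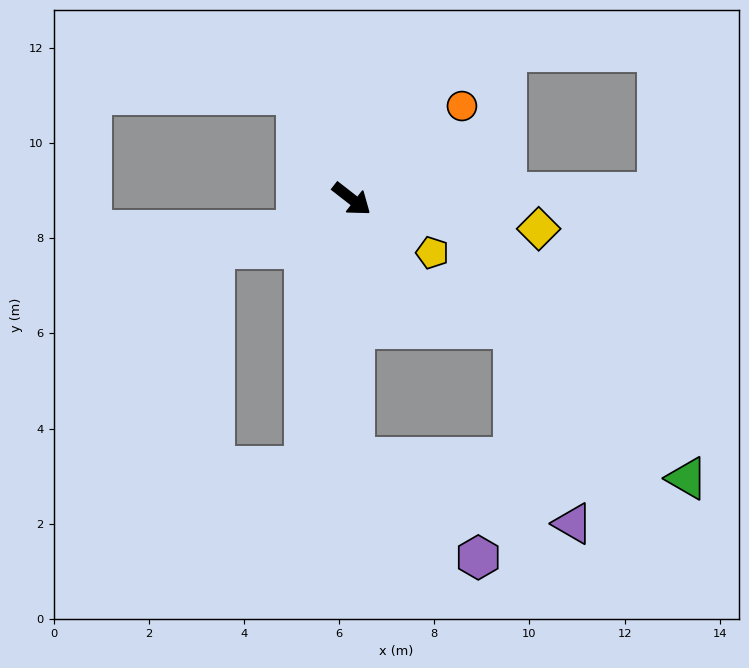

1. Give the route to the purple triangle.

blocked — turn right 51°, forward 5.4 m, then turn left 72°, forward 4.8 m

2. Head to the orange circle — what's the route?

turn left 78°, forward 3.0 m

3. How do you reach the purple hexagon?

blocked — turn right 51°, forward 5.4 m, then turn left 50°, forward 3.3 m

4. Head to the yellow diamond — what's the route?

turn left 29°, forward 4.0 m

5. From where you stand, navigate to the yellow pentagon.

turn left 4°, forward 2.0 m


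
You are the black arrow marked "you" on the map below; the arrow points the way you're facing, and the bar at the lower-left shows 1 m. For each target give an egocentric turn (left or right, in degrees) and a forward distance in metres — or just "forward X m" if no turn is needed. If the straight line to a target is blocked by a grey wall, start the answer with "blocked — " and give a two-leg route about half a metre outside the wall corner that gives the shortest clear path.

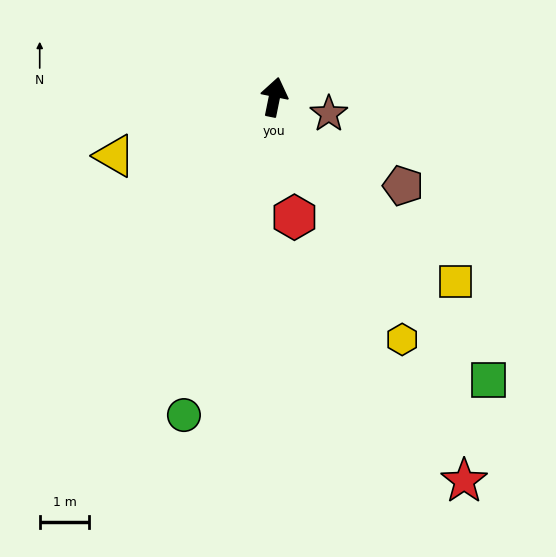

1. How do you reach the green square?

turn right 131°, forward 7.1 m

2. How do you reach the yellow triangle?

turn left 122°, forward 3.4 m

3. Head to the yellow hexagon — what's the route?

turn right 141°, forward 5.5 m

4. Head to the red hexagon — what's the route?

turn right 159°, forward 2.5 m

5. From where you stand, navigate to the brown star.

turn right 96°, forward 1.1 m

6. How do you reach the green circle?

turn left 176°, forward 6.7 m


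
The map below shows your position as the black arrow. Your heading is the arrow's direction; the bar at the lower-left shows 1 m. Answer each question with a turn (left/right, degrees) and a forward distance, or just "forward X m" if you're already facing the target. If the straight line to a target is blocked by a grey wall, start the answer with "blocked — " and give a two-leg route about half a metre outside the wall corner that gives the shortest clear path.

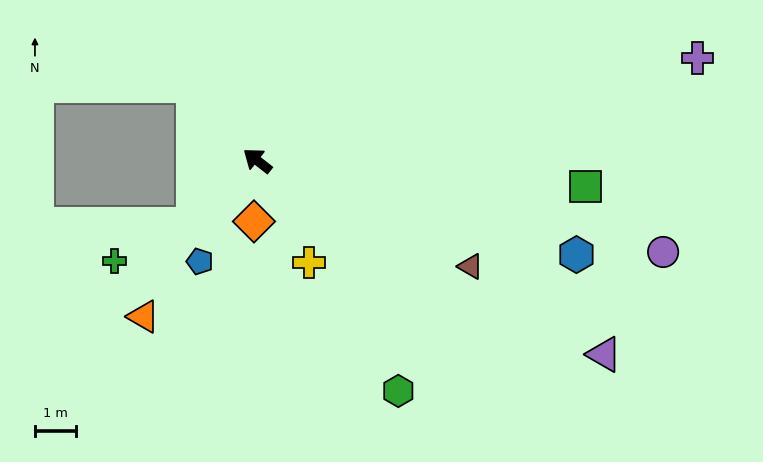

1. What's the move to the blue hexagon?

turn right 158°, forward 8.1 m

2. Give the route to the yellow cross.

turn left 155°, forward 2.8 m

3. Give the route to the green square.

turn right 147°, forward 8.0 m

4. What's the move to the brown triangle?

turn right 168°, forward 5.8 m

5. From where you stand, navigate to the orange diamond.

turn left 125°, forward 1.5 m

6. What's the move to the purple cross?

turn right 129°, forward 11.0 m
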